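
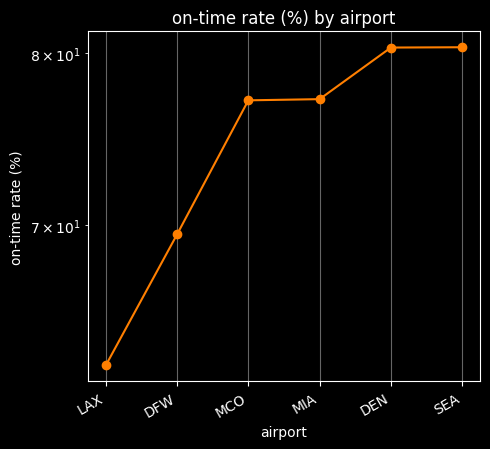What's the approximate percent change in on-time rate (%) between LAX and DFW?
LAX ≈ 62, DFW ≈ 70; (70 − 62) / 62 ≈ +12.9%.

≈ +12.9%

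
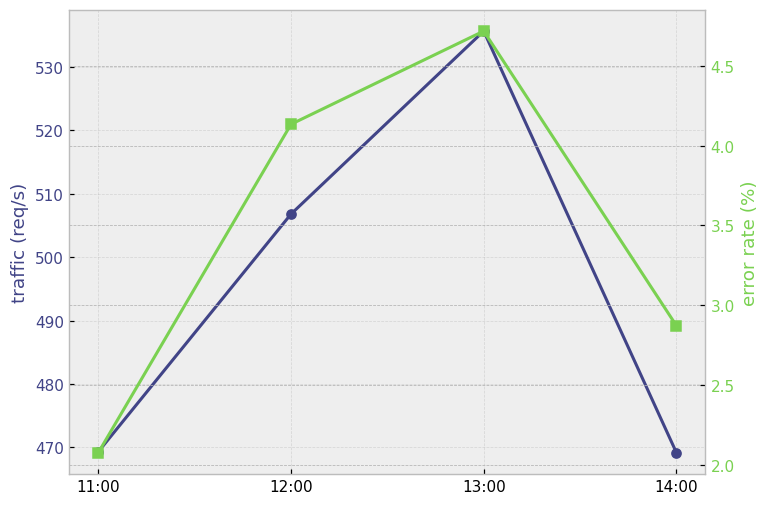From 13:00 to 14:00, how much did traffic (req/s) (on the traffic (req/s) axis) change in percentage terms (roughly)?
≈ -13%

13:00 ≈ 540, 14:00 ≈ 470; (470 − 540) / 540 ≈ -13%.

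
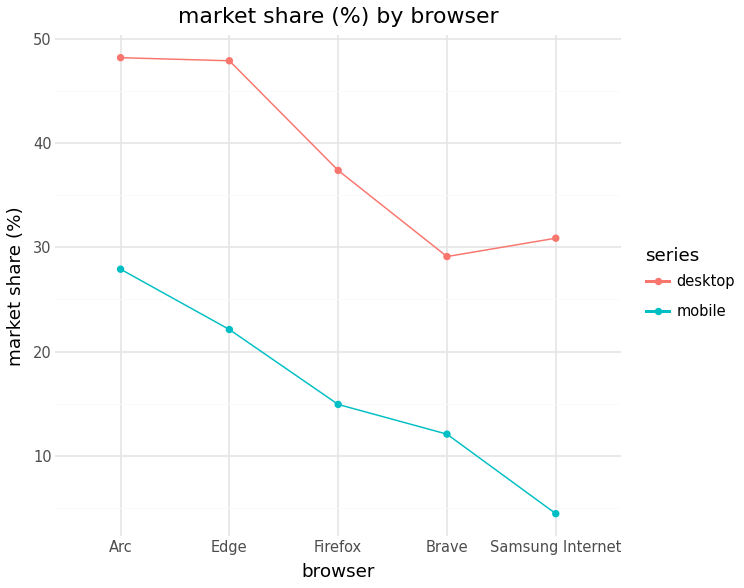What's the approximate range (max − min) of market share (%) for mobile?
≈ 25

Max Arc ≈ 30, min Samsung Internet ≈ 5; range ≈ 25.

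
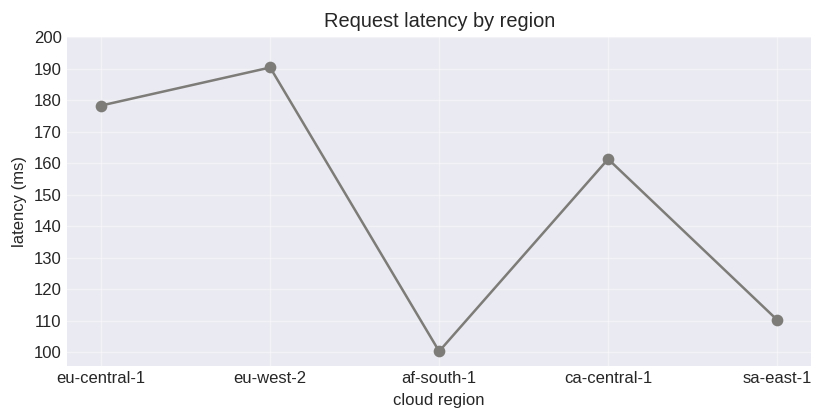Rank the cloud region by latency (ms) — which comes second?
eu-central-1

Top 3: eu-west-2 ≈ 190, eu-central-1 ≈ 180, ca-central-1 ≈ 160.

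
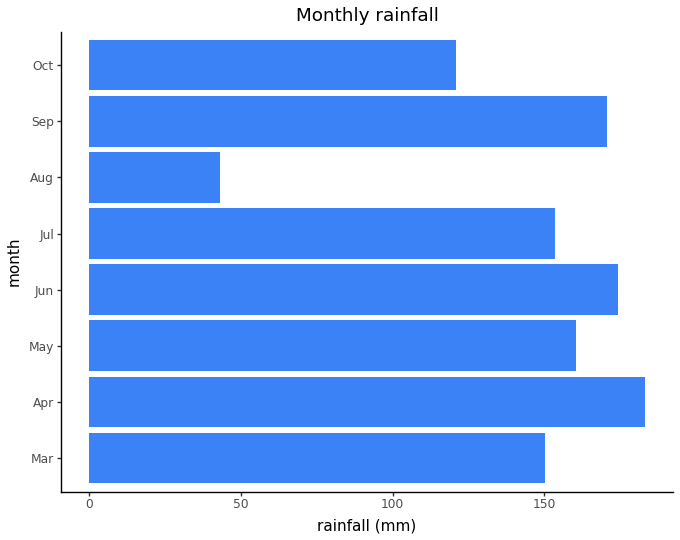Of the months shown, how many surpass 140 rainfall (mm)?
6

Above 140: Mar, Apr, May, Jun, Jul, Sep.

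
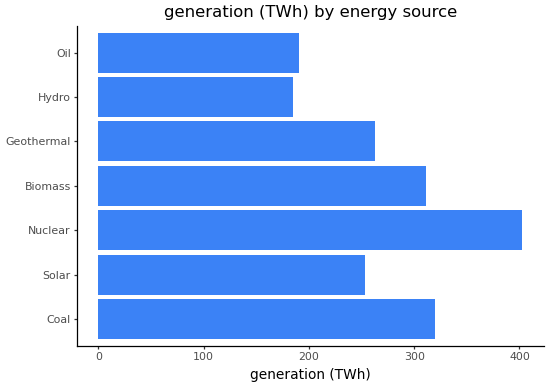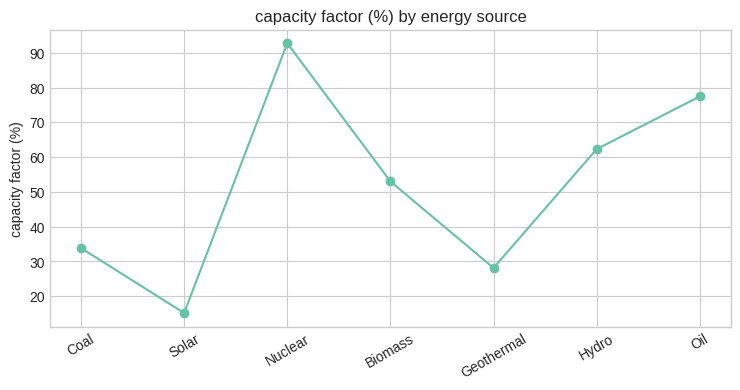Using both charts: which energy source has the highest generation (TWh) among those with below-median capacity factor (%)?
Coal

Chart 2 median capacity factor (%) ≈ 50; below-median energy sources: Coal, Solar, Geothermal. Among those, Coal has the highest generation (TWh) (≈ 300).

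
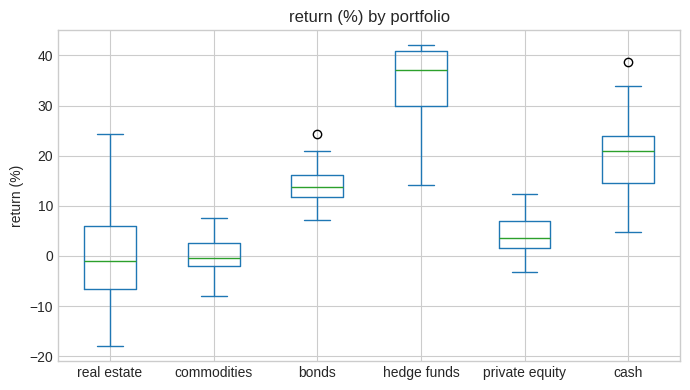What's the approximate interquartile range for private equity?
≈ 5

Q3 ≈ 5, Q1 ≈ 0; IQR ≈ 5.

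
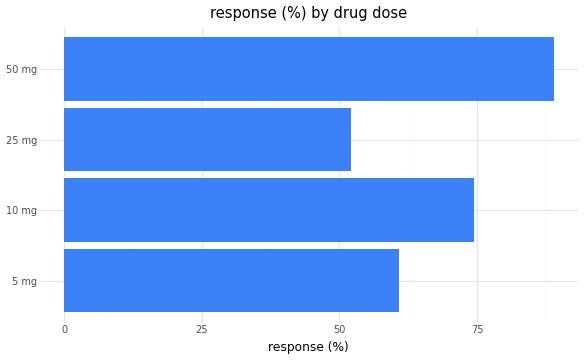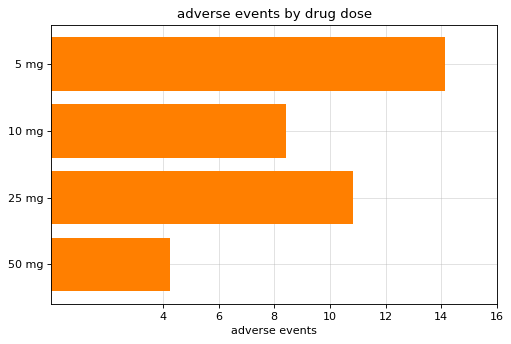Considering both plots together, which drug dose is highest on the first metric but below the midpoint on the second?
Chart 2 median adverse events ≈ 10; below-median drug doses: 10 mg, 50 mg. Among those, 50 mg has the highest response (%) (≈ 90).

50 mg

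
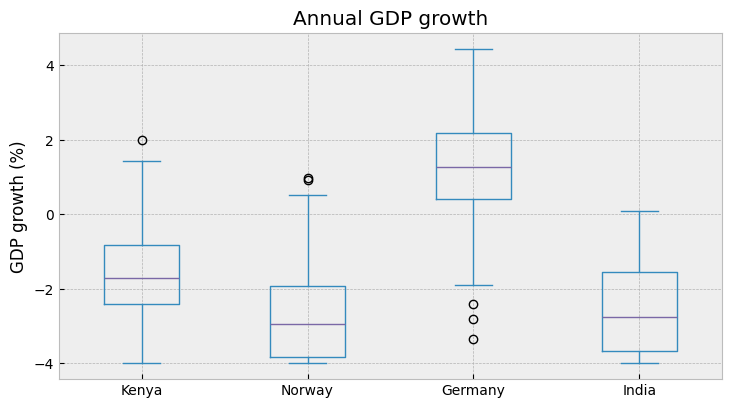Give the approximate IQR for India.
≈ 2.0

Q3 ≈ -1.5, Q1 ≈ -3.5; IQR ≈ 2.0.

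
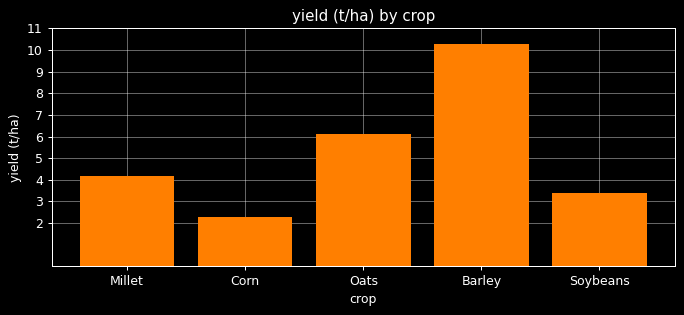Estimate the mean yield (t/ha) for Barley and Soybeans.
≈ 6

(10 + 3) / 2 ≈ 6.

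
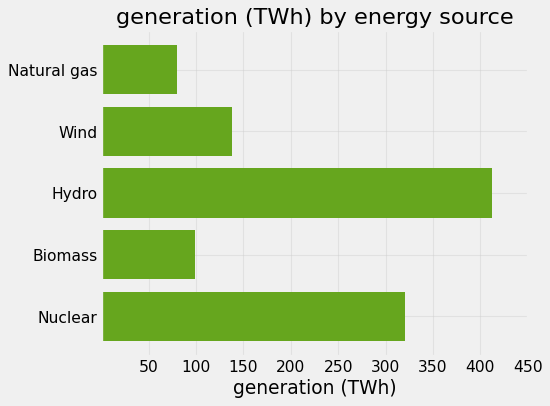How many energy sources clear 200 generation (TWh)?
2

Above 200: Hydro, Nuclear.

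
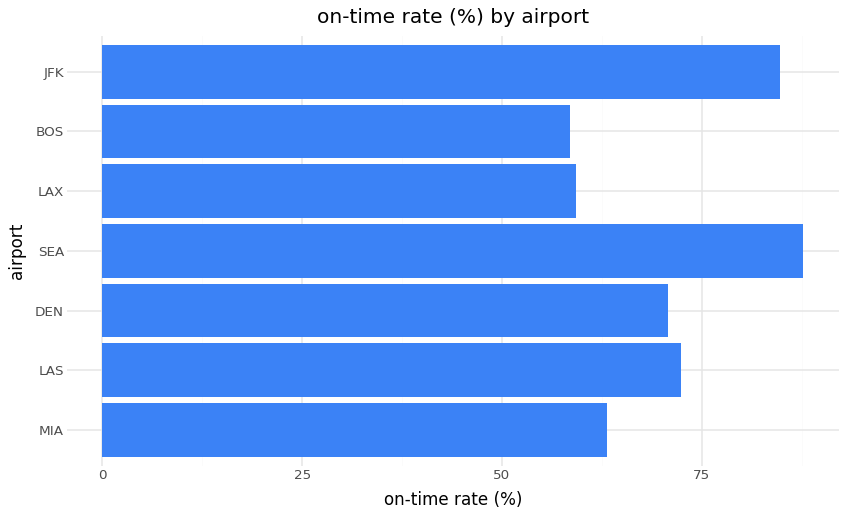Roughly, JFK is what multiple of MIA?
≈ 1.33×

JFK ≈ 80, MIA ≈ 60; 80/60 ≈ 1.33.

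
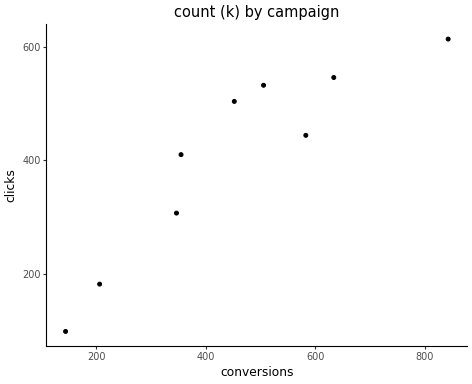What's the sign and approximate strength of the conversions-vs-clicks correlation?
positive, strong

Points are positively correlated; strong (|r| ≈ 0.9).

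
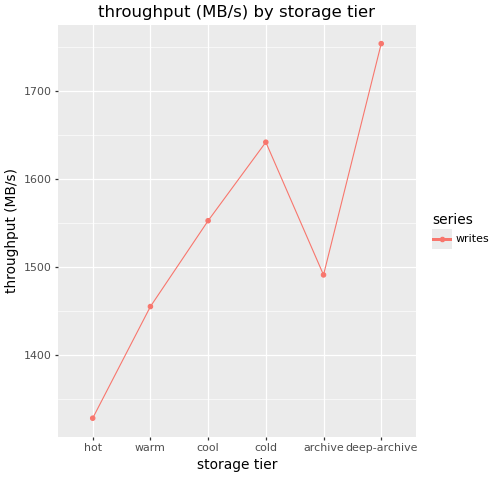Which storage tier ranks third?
Top 4: deep-archive ≈ 1750, cold ≈ 1650, cool ≈ 1550, archive ≈ 1500.

cool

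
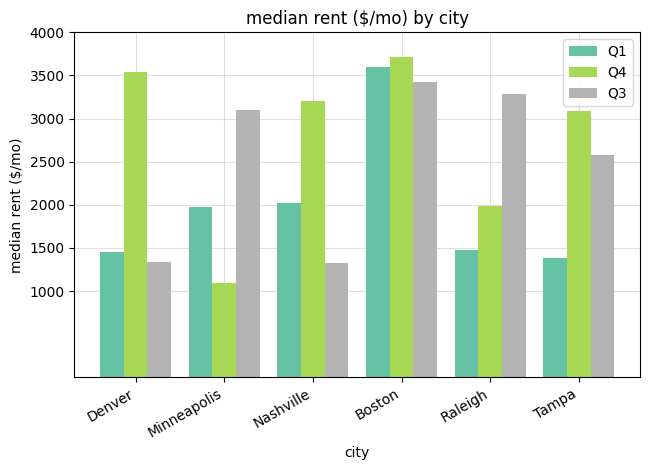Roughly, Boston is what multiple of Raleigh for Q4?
Boston ≈ 3500, Raleigh ≈ 2000; 3500/2000 ≈ 1.75.

≈ 1.75×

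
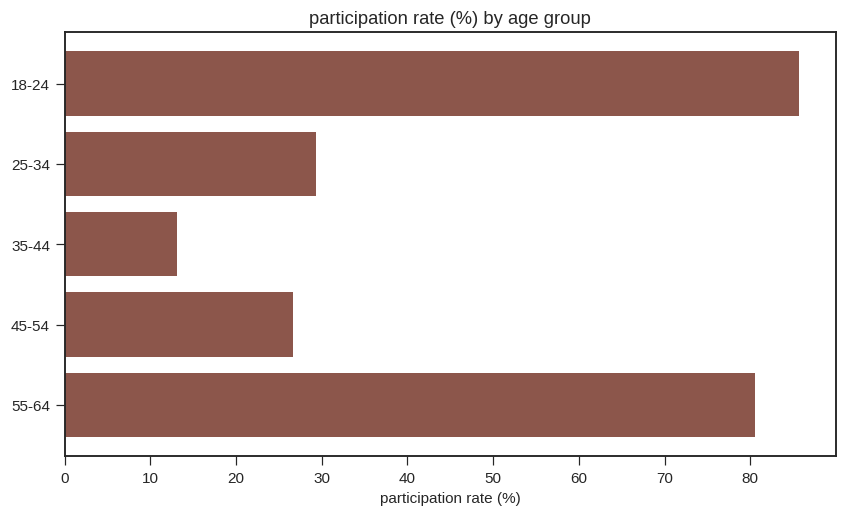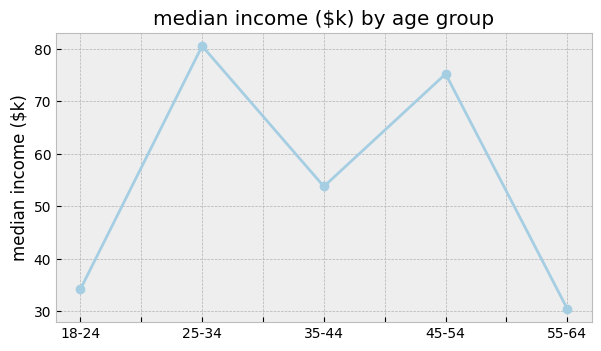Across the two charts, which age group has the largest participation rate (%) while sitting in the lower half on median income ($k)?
Chart 2 median median income ($k) ≈ 50; below-median age groups: 18-24, 55-64. Among those, 18-24 has the highest participation rate (%) (≈ 90).

18-24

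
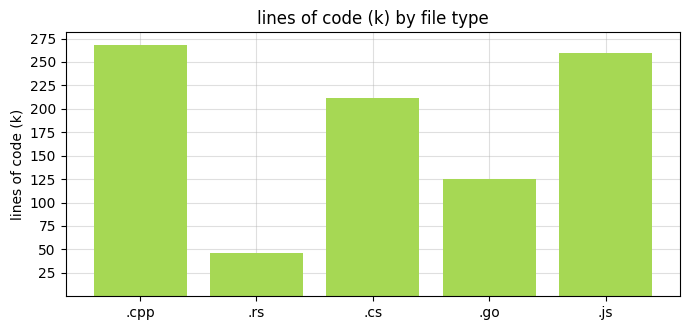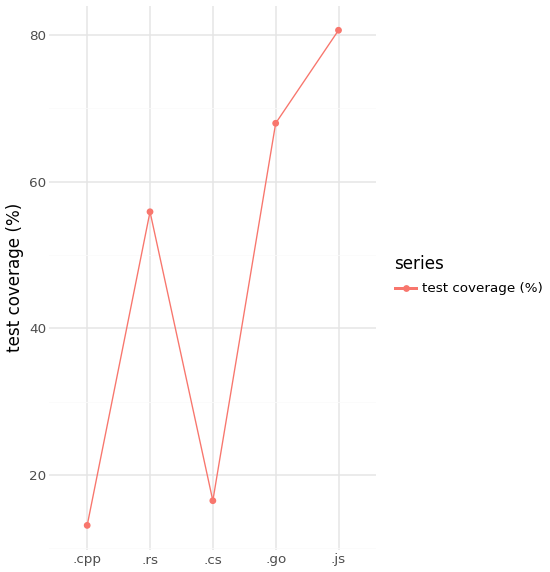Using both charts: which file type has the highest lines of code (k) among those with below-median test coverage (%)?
.cpp

Chart 2 median test coverage (%) ≈ 60; below-median file types: .cpp, .cs. Among those, .cpp has the highest lines of code (k) (≈ 275).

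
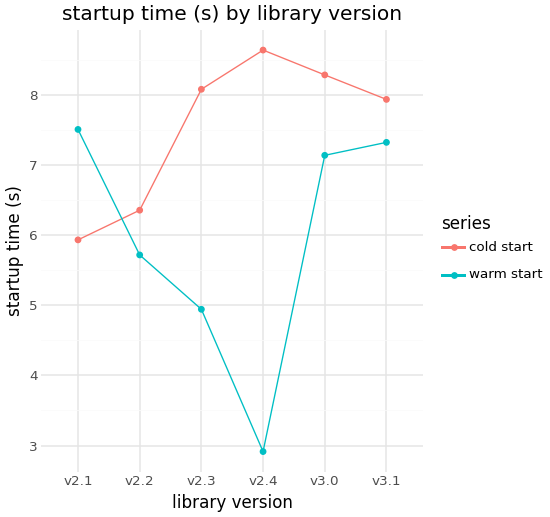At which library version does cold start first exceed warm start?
v2.2

v2.1: cold start ≈ 6.0 vs warm start ≈ 7.5 (not yet); v2.2: cold start ≈ 6.5 vs warm start ≈ 5.5 (first crossover).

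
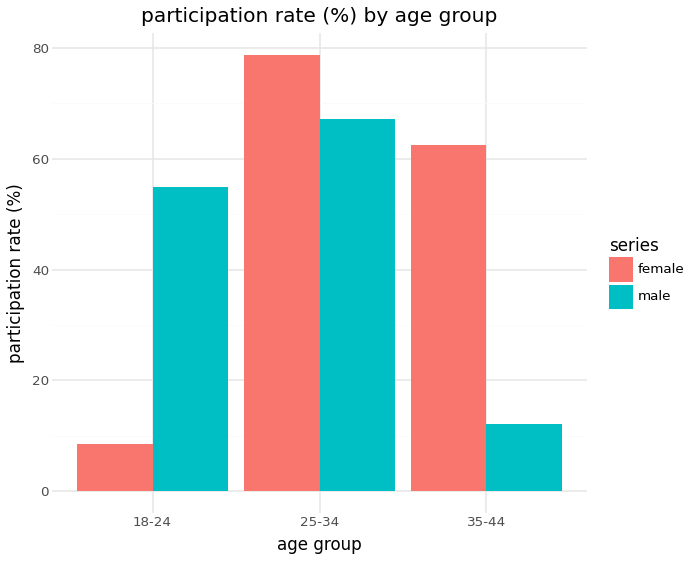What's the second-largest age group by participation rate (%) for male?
Top 3 for male: 25-34 ≈ 70, 18-24 ≈ 50, 35-44 ≈ 10.

18-24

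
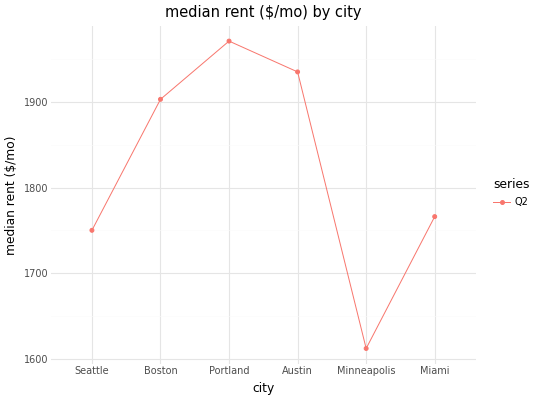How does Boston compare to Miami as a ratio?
≈ 1.09×

Boston ≈ 1900, Miami ≈ 1750; 1900/1750 ≈ 1.09.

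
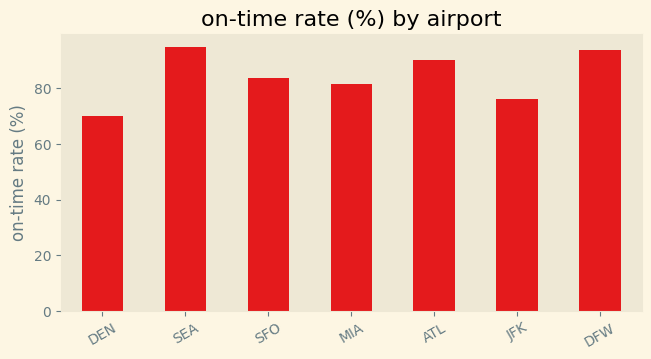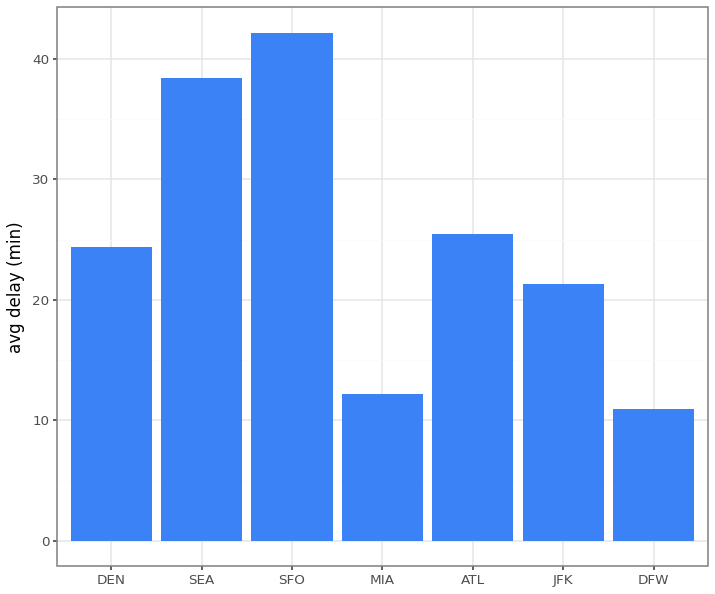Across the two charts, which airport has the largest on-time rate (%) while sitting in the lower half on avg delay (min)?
DFW

Chart 2 median avg delay (min) ≈ 25; below-median airports: MIA, JFK, DFW. Among those, DFW has the highest on-time rate (%) (≈ 90).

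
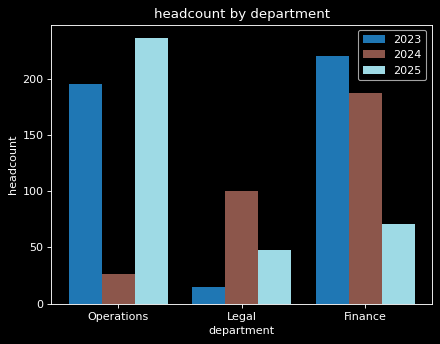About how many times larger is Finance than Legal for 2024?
Finance ≈ 180, Legal ≈ 100; 180/100 ≈ 1.8.

≈ 1.8×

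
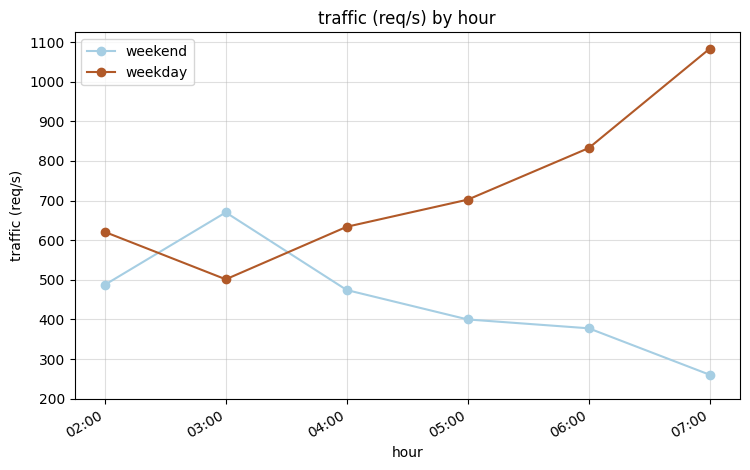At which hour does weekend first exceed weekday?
02:00: weekend ≈ 500 vs weekday ≈ 600 (not yet); 03:00: weekend ≈ 700 vs weekday ≈ 500 (first crossover).

03:00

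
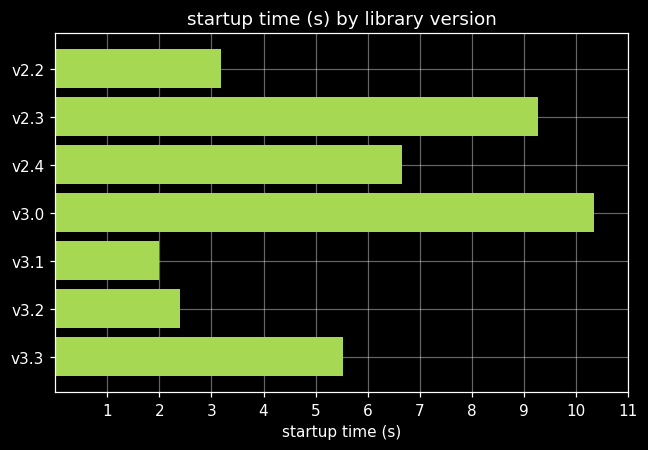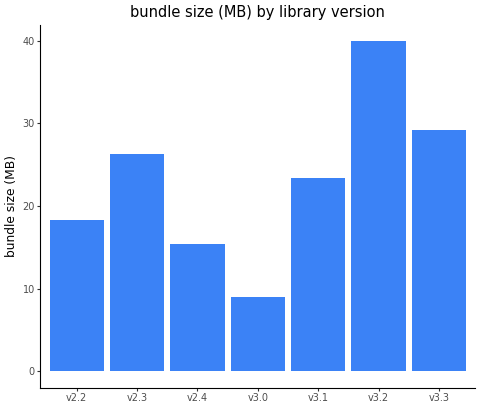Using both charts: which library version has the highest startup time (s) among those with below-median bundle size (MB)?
v3.0

Chart 2 median bundle size (MB) ≈ 25; below-median library versions: v2.2, v2.4, v3.0. Among those, v3.0 has the highest startup time (s) (≈ 10).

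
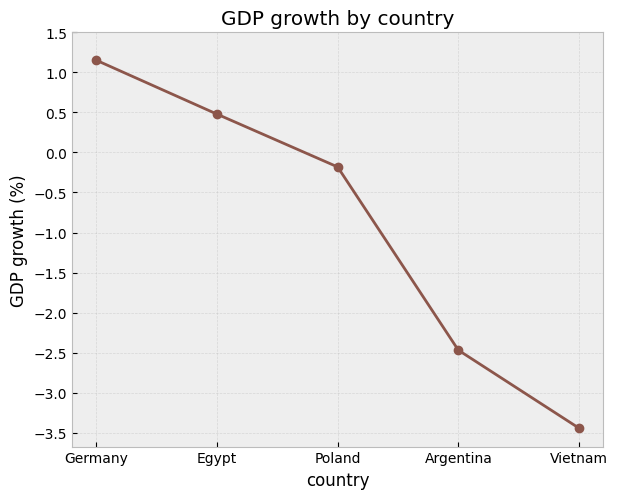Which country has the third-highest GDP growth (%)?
Top 4: Germany ≈ 1.0, Egypt ≈ 0.5, Poland ≈ 0.0, Argentina ≈ -2.5.

Poland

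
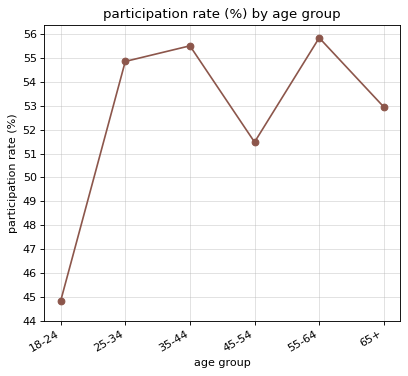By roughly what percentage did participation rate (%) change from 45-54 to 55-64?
≈ +9.8%

45-54 ≈ 51, 55-64 ≈ 56; (56 − 51) / 51 ≈ +9.8%.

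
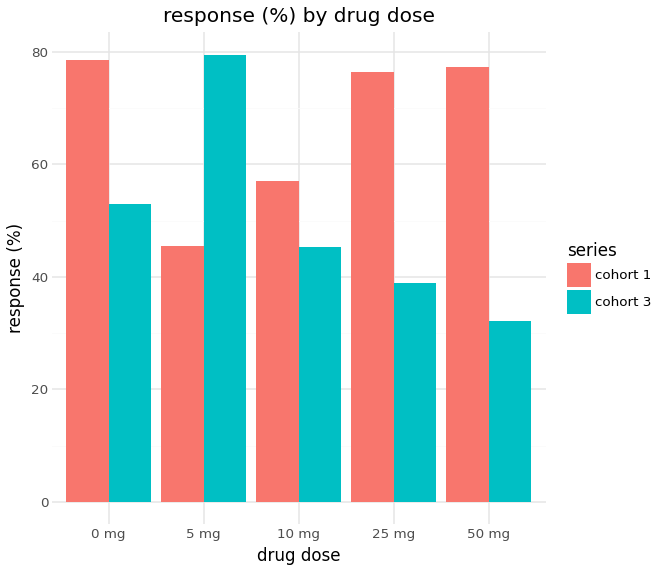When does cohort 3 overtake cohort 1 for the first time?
0 mg: cohort 3 ≈ 50 vs cohort 1 ≈ 80 (not yet); 5 mg: cohort 3 ≈ 80 vs cohort 1 ≈ 50 (first crossover).

5 mg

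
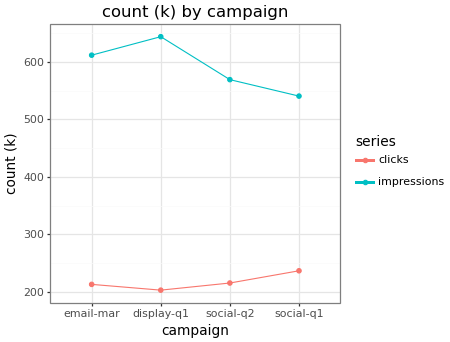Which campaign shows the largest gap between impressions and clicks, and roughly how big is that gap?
display-q1, ≈ 450 k

display-q1: impressions ≈ 650, clicks ≈ 200 → gap ≈ 450. Next-largest (email-mar) is only ≈ 400.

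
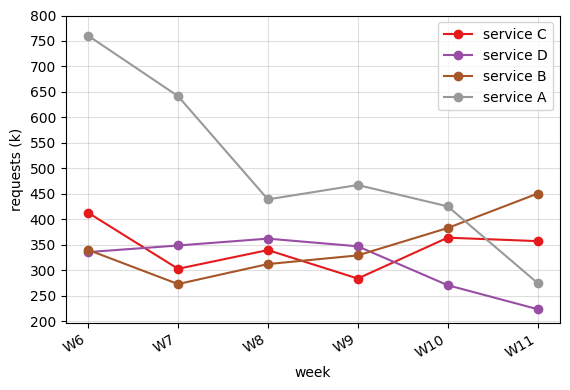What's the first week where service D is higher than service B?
W6: service D ≈ 350 vs service B ≈ 350 (not yet); W7: service D ≈ 350 vs service B ≈ 250 (first crossover).

W7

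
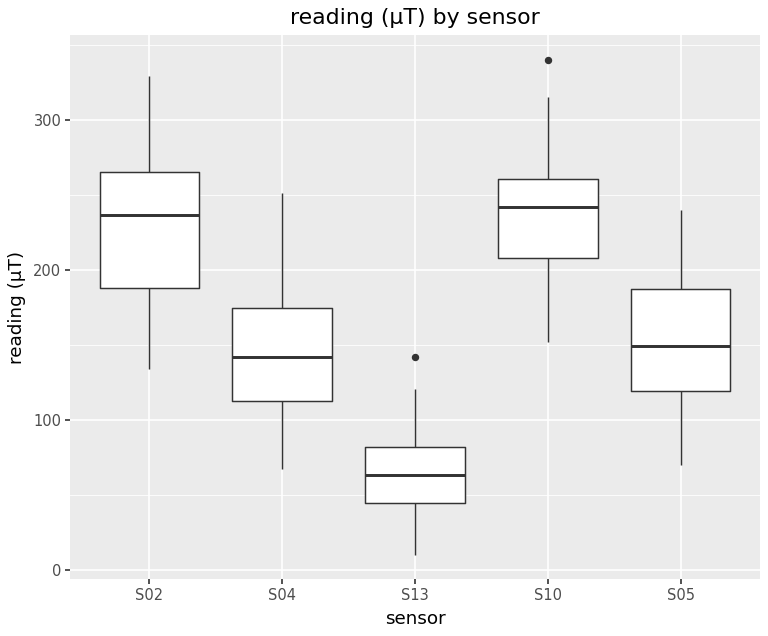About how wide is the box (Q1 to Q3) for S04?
≈ 60

Q3 ≈ 180, Q1 ≈ 120; IQR ≈ 60.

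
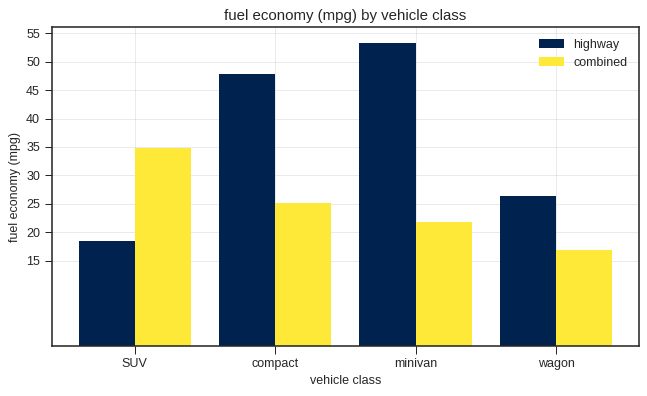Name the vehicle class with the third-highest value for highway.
Top 4 for highway: minivan ≈ 55, compact ≈ 50, wagon ≈ 25, SUV ≈ 20.

wagon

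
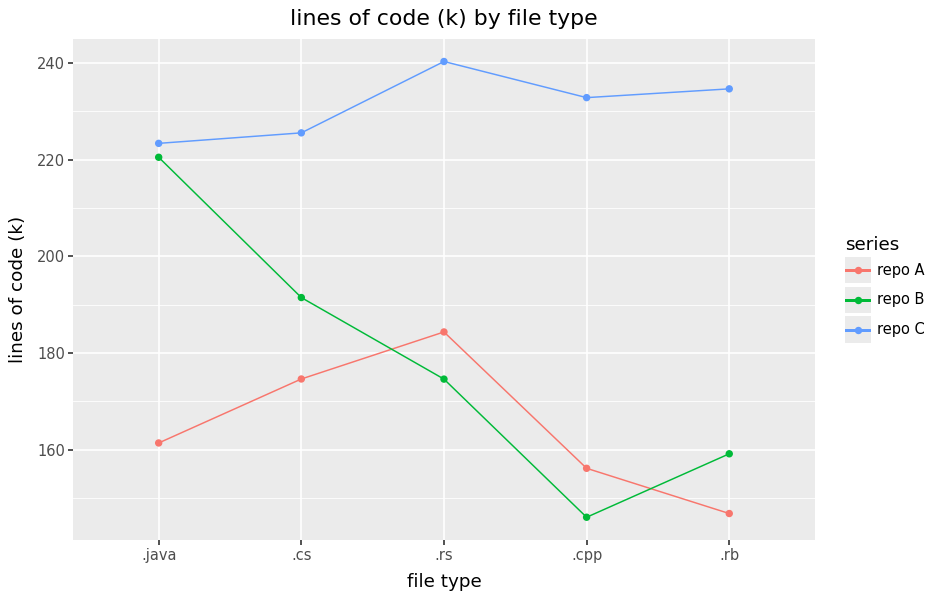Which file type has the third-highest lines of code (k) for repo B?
.rs

Top 4 for repo B: .java ≈ 220, .cs ≈ 190, .rs ≈ 170, .rb ≈ 160.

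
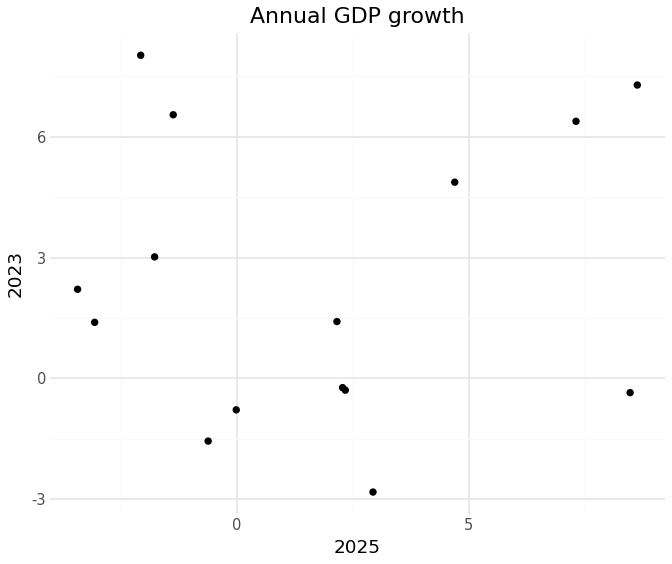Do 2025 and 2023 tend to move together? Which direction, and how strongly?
no clear correlation

Points are roughly uncorrelated; weak (|r| ≈ 0.1).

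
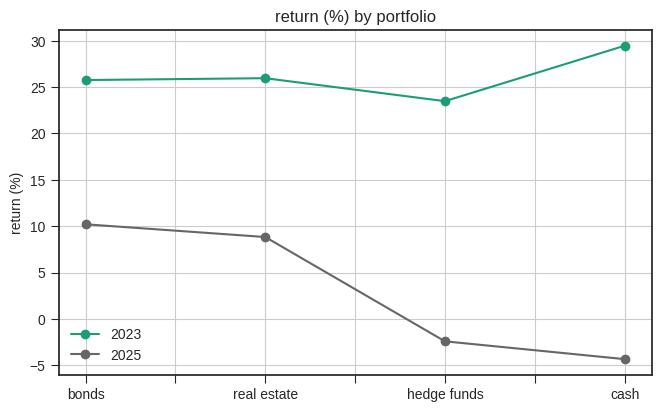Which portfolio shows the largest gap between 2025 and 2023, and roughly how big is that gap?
cash: 2025 ≈ -5, 2023 ≈ 30 → gap ≈ 35. Next-largest (hedge funds) is only ≈ 25.

cash, ≈ 35 %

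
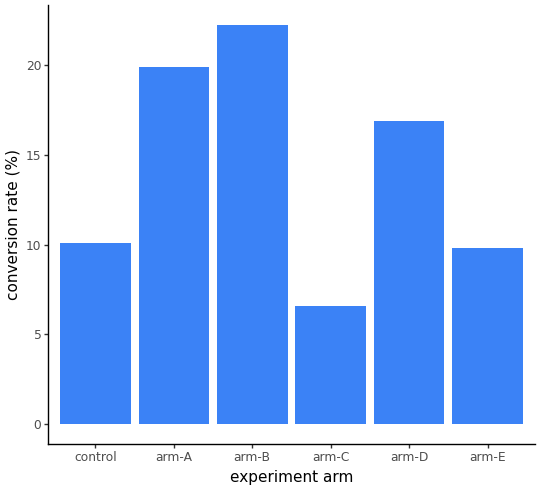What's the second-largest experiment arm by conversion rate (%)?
Top 3: arm-B ≈ 22, arm-A ≈ 20, arm-D ≈ 16.

arm-A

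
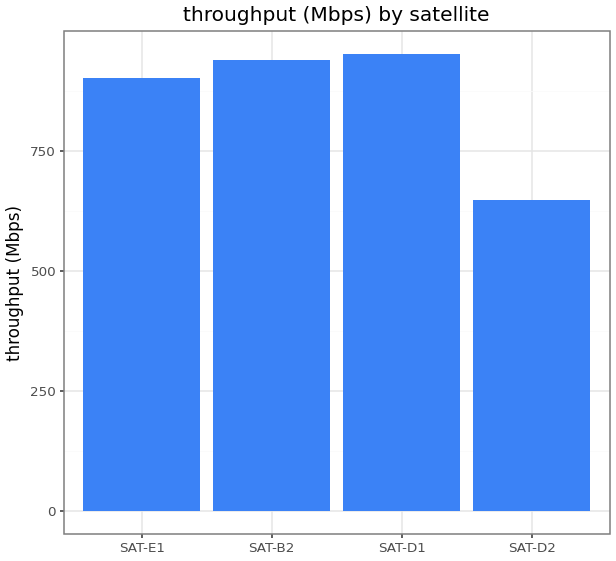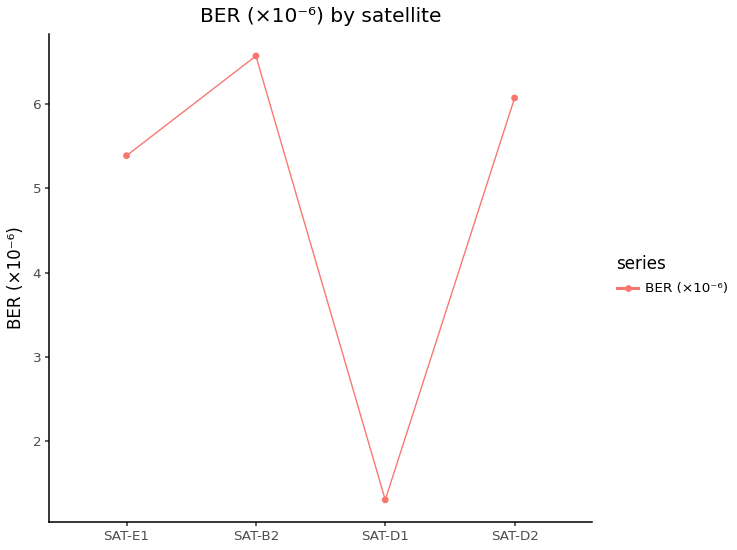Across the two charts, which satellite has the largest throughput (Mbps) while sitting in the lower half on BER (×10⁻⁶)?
SAT-D1

Chart 2 median BER (×10⁻⁶) ≈ 6; below-median satellites: SAT-E1, SAT-D1. Among those, SAT-D1 has the highest throughput (Mbps) (≈ 1000).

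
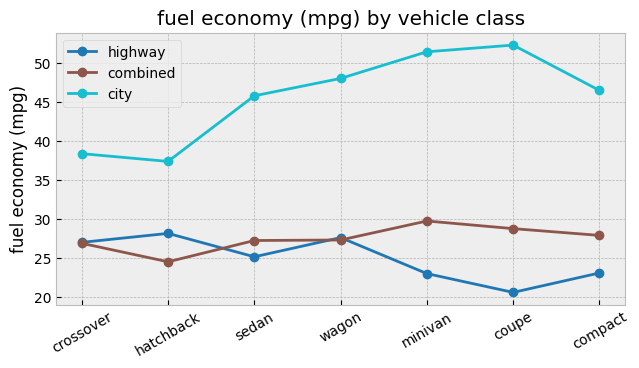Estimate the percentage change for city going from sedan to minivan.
sedan ≈ 45, minivan ≈ 50; (50 − 45) / 45 ≈ +11.1%.

≈ +11.1%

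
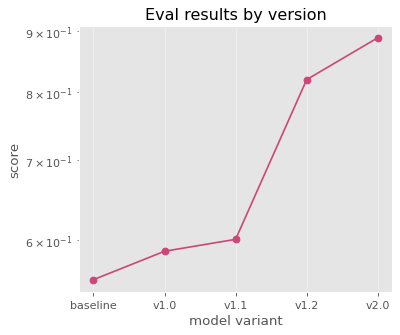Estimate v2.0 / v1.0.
v2.0 ≈ 0.90, v1.0 ≈ 0.60; 0.90/0.60 ≈ 1.5.

≈ 1.5×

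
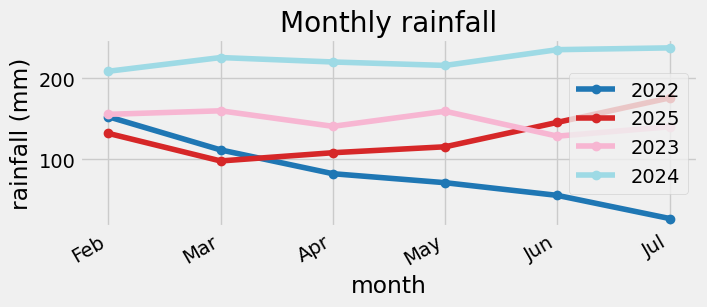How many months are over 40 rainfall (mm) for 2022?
Above 40: Feb, Mar, Apr, May, Jun.

5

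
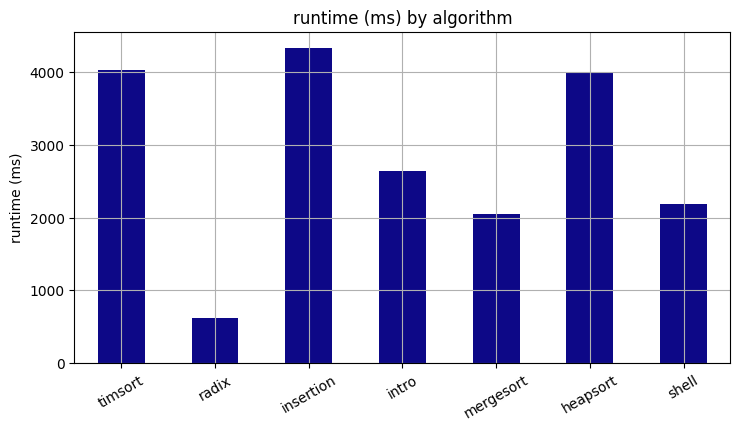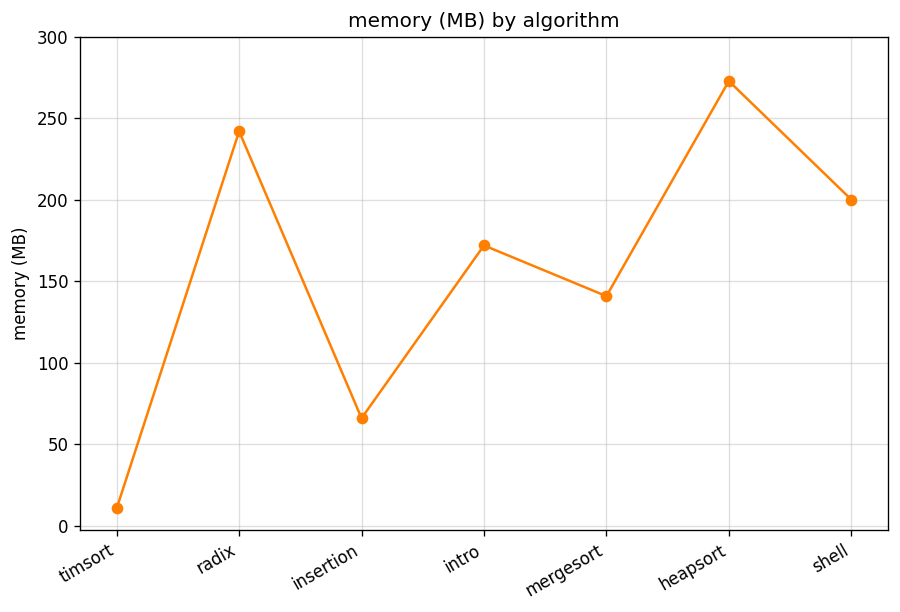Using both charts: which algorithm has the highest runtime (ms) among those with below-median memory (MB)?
insertion

Chart 2 median memory (MB) ≈ 150; below-median algorithms: timsort, insertion, mergesort. Among those, insertion has the highest runtime (ms) (≈ 4500).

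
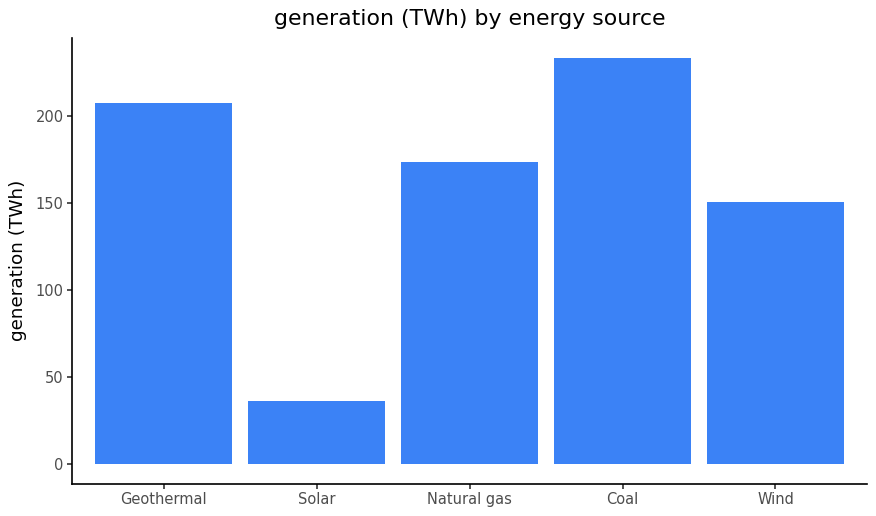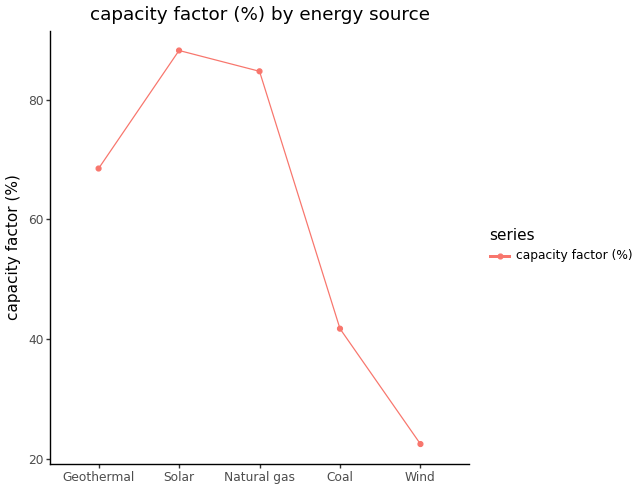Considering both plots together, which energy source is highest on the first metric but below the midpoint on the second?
Coal

Chart 2 median capacity factor (%) ≈ 70; below-median energy sources: Coal, Wind. Among those, Coal has the highest generation (TWh) (≈ 225).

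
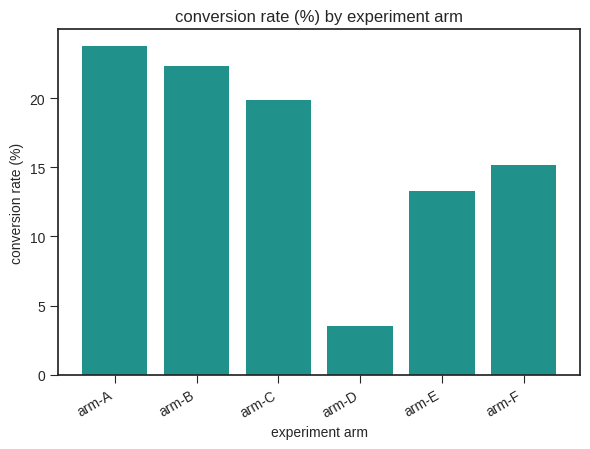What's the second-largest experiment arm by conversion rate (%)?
Top 3: arm-A ≈ 24, arm-B ≈ 22, arm-C ≈ 20.

arm-B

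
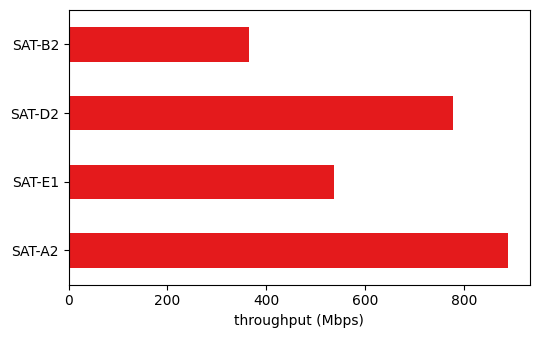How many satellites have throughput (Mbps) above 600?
Above 600: SAT-A2, SAT-D2.

2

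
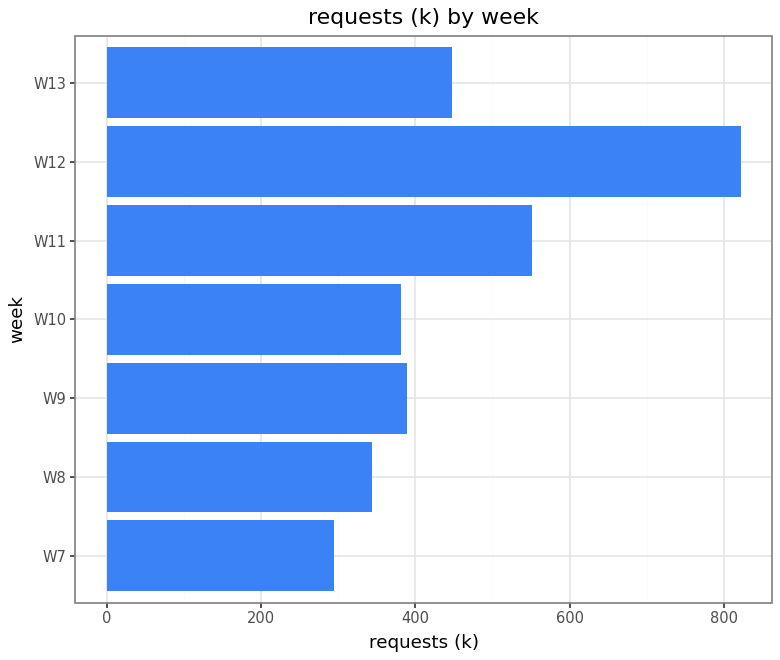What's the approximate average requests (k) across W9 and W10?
≈ 400

(400 + 400) / 2 ≈ 400.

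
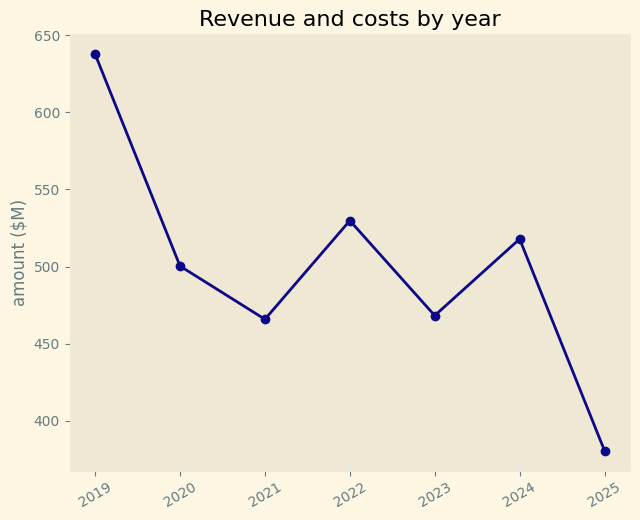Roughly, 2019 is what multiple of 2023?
2019 ≈ 650, 2023 ≈ 475; 650/475 ≈ 1.37.

≈ 1.37×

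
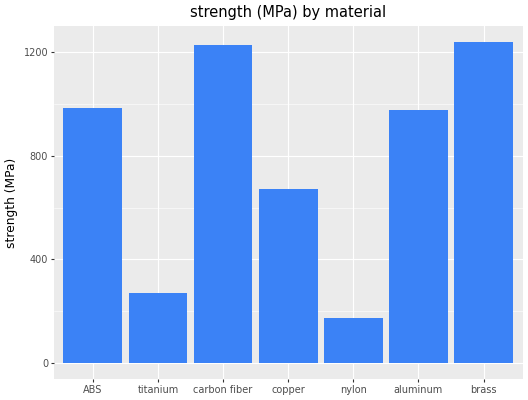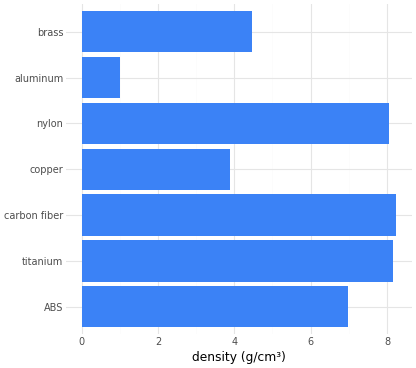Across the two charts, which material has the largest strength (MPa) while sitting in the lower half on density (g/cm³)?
brass

Chart 2 median density (g/cm³) ≈ 7; below-median materials: copper, aluminum, brass. Among those, brass has the highest strength (MPa) (≈ 1200).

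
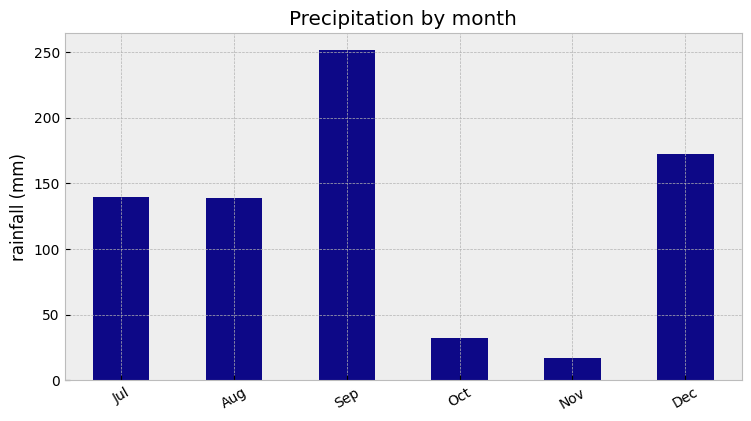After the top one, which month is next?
Dec

Top 3: Sep ≈ 250, Dec ≈ 175, Jul ≈ 150.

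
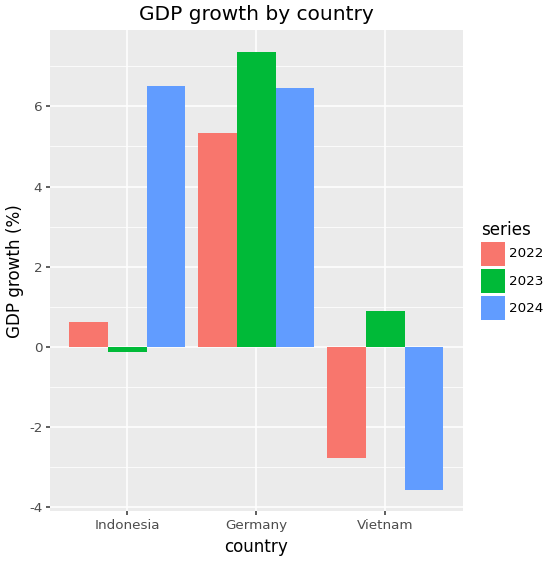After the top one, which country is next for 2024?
Top 3 for 2024: Indonesia ≈ 7, Germany ≈ 6, Vietnam ≈ -4.

Germany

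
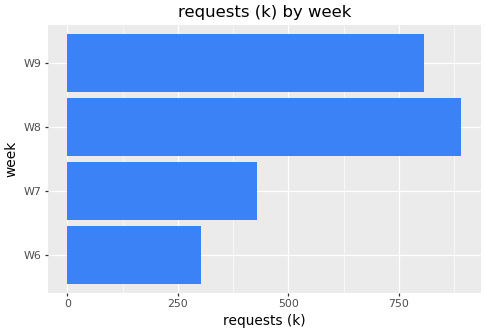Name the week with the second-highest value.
Top 3: W8 ≈ 900, W9 ≈ 800, W7 ≈ 400.

W9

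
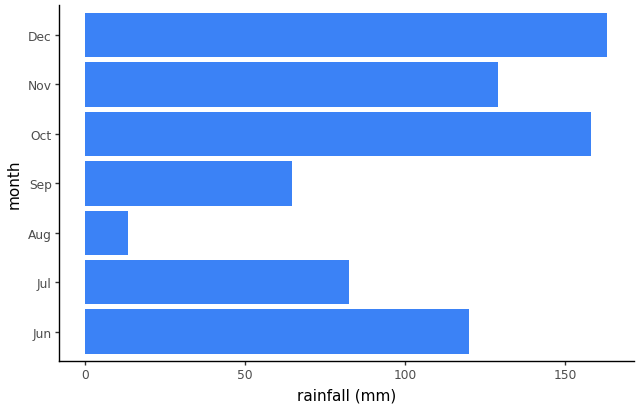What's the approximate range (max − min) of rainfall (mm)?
Max Dec ≈ 160, min Aug ≈ 20; range ≈ 140.

≈ 140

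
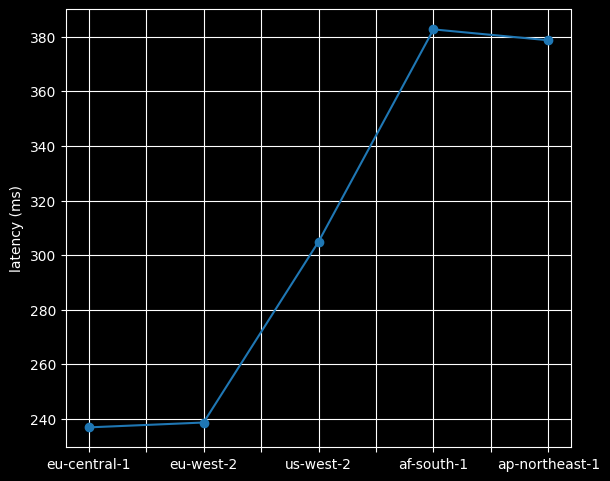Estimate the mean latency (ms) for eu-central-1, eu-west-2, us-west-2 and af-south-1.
≈ 290

(240 + 240 + 300 + 380) / 4 ≈ 290.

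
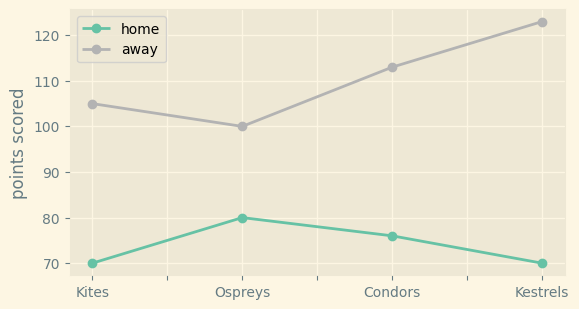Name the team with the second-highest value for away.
Condors

Top 3 for away: Kestrels ≈ 125, Condors ≈ 115, Kites ≈ 105.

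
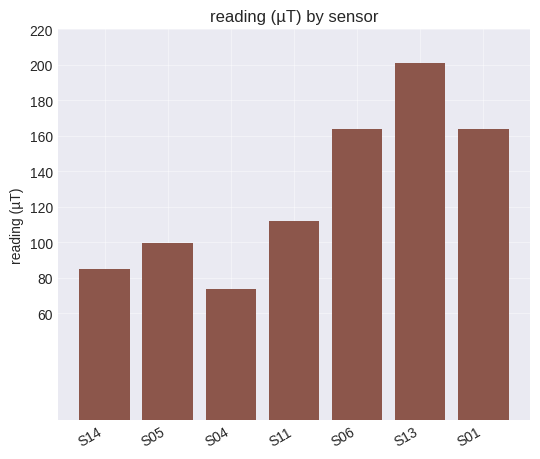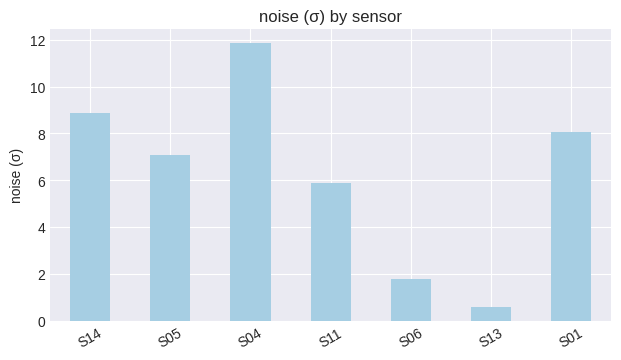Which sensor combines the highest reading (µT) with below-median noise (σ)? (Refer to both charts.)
Chart 2 median noise (σ) ≈ 8; below-median sensors: S11, S06, S13. Among those, S13 has the highest reading (µT) (≈ 200).

S13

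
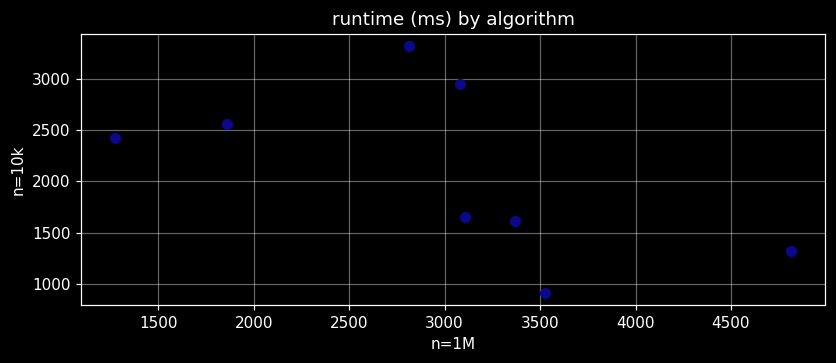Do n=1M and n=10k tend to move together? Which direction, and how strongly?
Points are negatively correlated; moderate (|r| ≈ 0.6).

negative, moderate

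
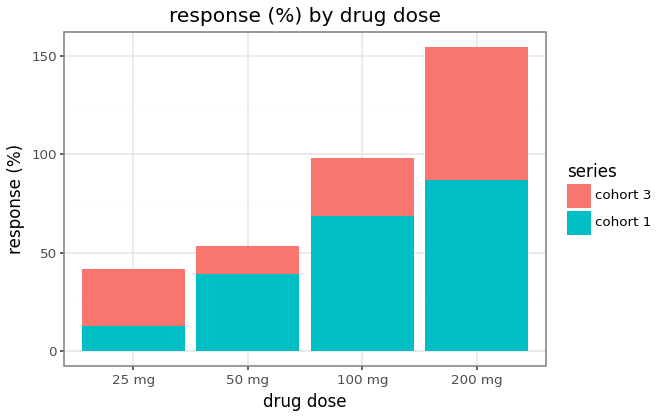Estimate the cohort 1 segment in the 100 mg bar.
≈ 60

cohort 1 top ≈ 60, bottom ≈ 0; segment ≈ 60.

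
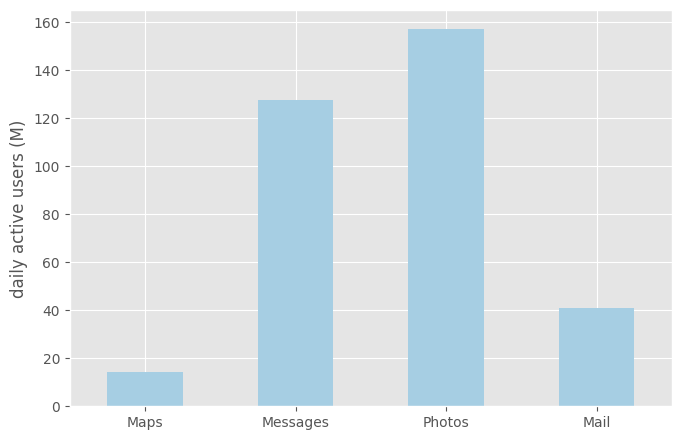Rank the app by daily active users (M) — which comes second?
Messages

Top 3: Photos ≈ 160, Messages ≈ 120, Mail ≈ 40.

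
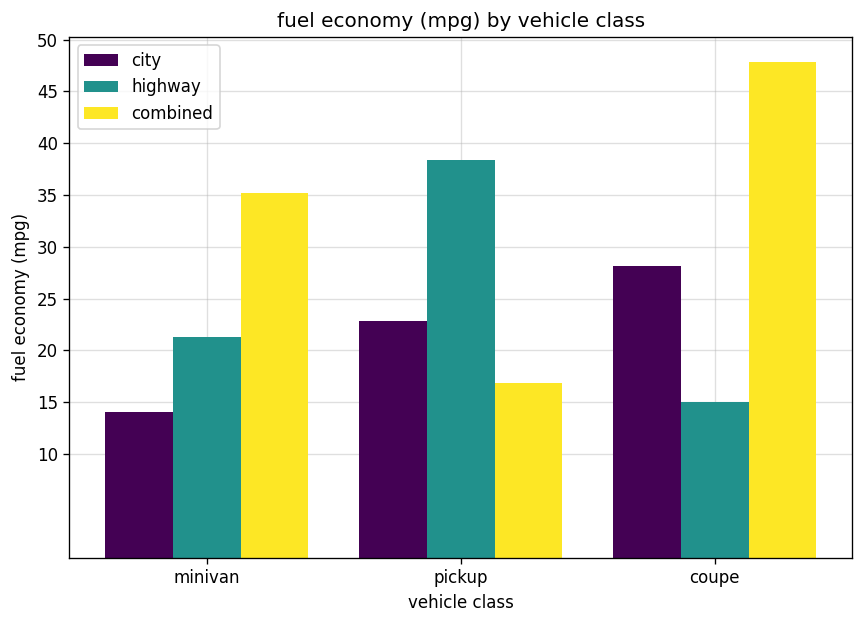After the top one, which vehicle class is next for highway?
Top 3 for highway: pickup ≈ 40, minivan ≈ 20, coupe ≈ 15.

minivan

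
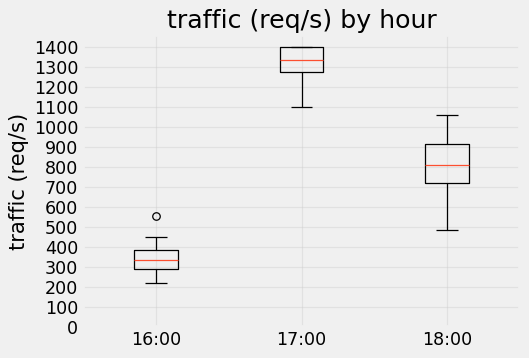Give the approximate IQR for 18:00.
≈ 200

Q3 ≈ 900, Q1 ≈ 700; IQR ≈ 200.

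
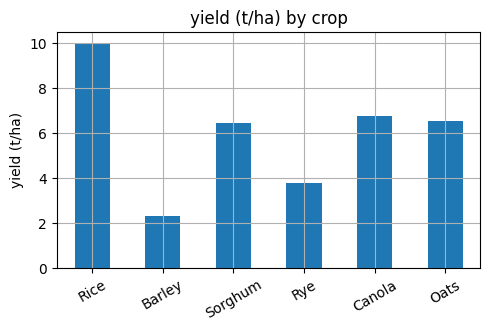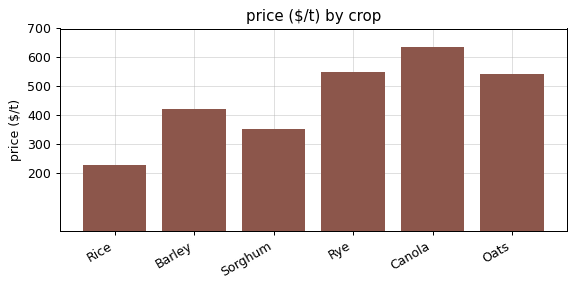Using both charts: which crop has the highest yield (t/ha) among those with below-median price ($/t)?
Chart 2 median price ($/t) ≈ 500; below-median crops: Rice, Barley, Sorghum. Among those, Rice has the highest yield (t/ha) (≈ 10).

Rice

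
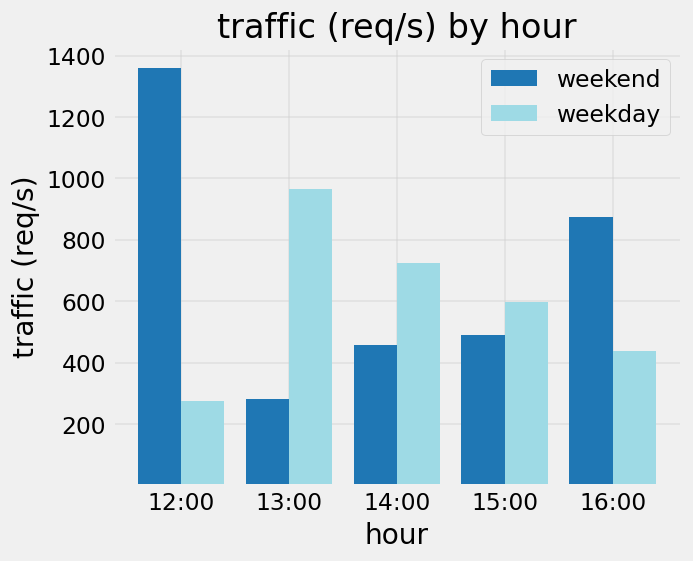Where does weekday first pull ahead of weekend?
12:00: weekday ≈ 200 vs weekend ≈ 1400 (not yet); 13:00: weekday ≈ 1000 vs weekend ≈ 200 (first crossover).

13:00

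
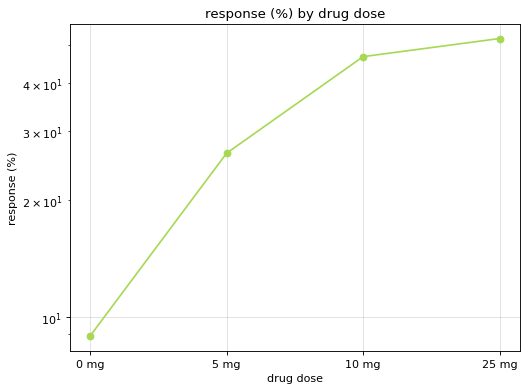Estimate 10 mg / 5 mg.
10 mg ≈ 45, 5 mg ≈ 25; 45/25 ≈ 1.8.

≈ 1.8×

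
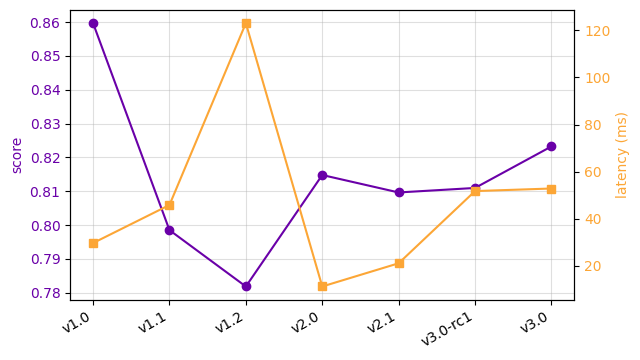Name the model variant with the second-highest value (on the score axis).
v3.0

Top 3 (on the score axis): v1.0 ≈ 0.86, v3.0 ≈ 0.82, v2.0 ≈ 0.81.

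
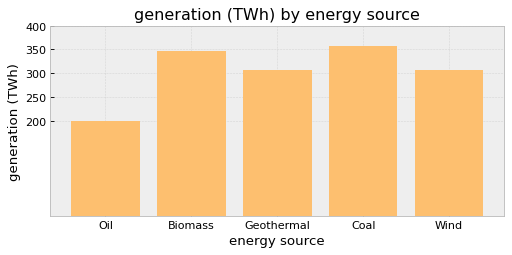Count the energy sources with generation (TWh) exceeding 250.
4

Above 250: Biomass, Geothermal, Coal, Wind.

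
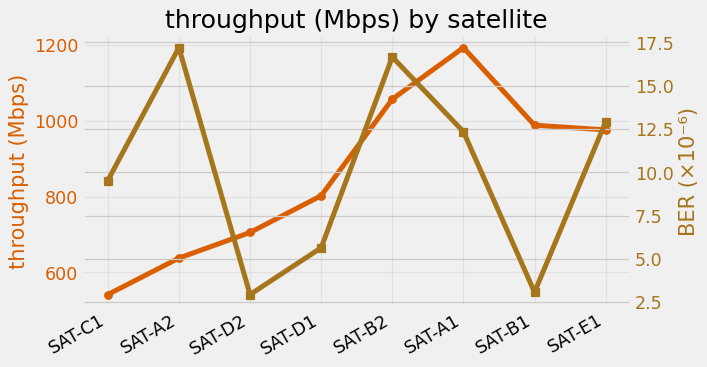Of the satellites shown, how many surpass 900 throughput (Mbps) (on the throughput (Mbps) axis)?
4

Above 900: SAT-B2, SAT-A1, SAT-B1, SAT-E1.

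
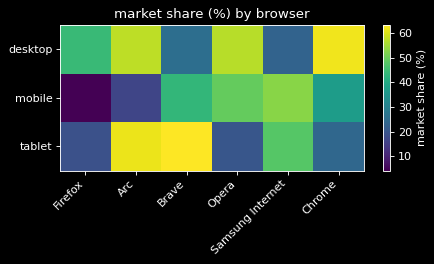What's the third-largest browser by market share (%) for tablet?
Top 4 for tablet: Brave ≈ 65, Arc ≈ 60, Samsung Internet ≈ 50, Chrome ≈ 25.

Samsung Internet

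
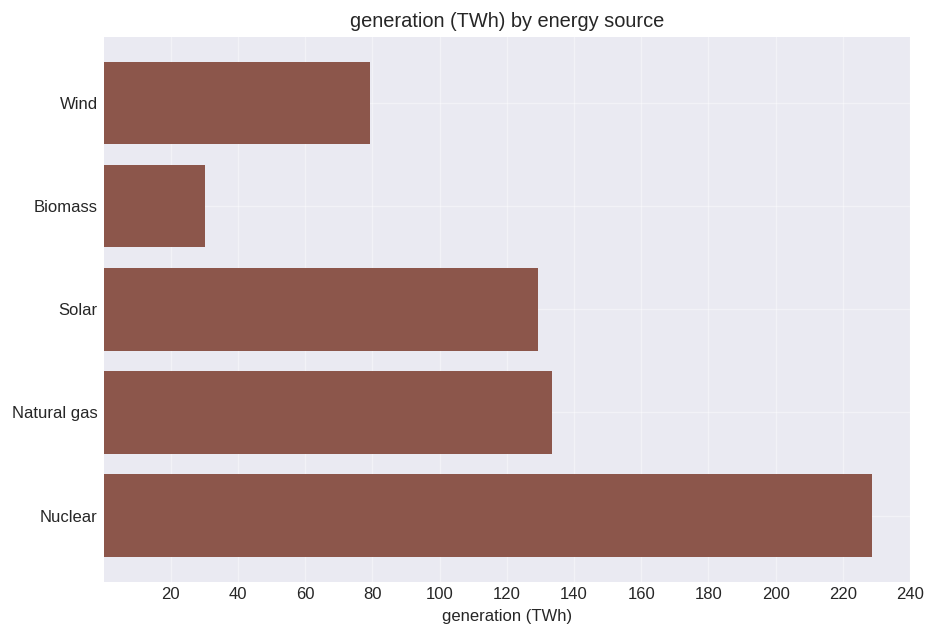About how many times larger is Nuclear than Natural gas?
≈ 1.57×

Nuclear ≈ 220, Natural gas ≈ 140; 220/140 ≈ 1.57.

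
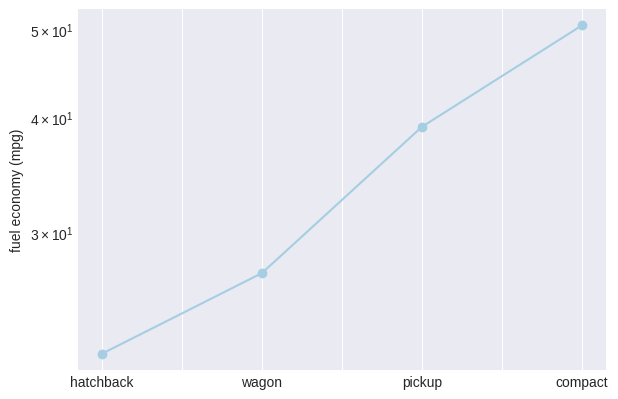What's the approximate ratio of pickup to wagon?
≈ 1.6×

pickup ≈ 40, wagon ≈ 25; 40/25 ≈ 1.6.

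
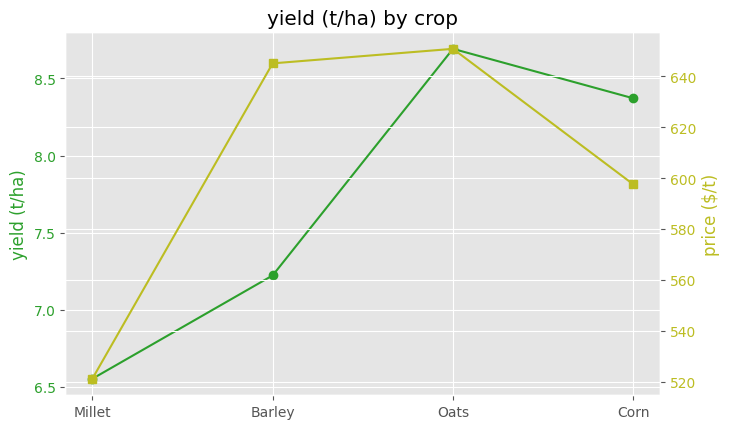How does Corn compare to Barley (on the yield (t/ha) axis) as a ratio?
Corn ≈ 8.4, Barley ≈ 7.2; 8.4/7.2 ≈ 1.17.

≈ 1.17×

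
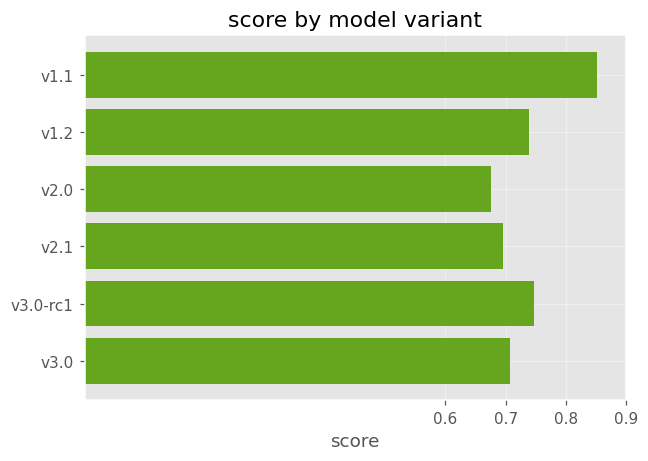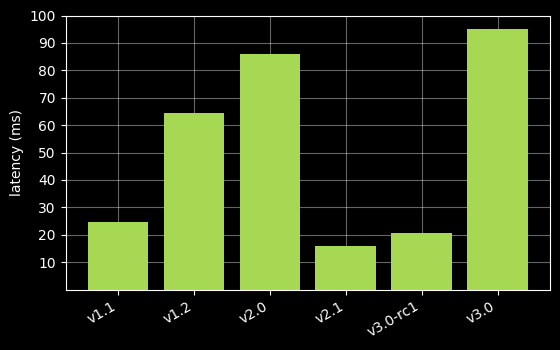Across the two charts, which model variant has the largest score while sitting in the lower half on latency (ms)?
v1.1

Chart 2 median latency (ms) ≈ 40; below-median model variants: v1.1, v2.1, v3.0-rc1. Among those, v1.1 has the highest score (≈ 0.9).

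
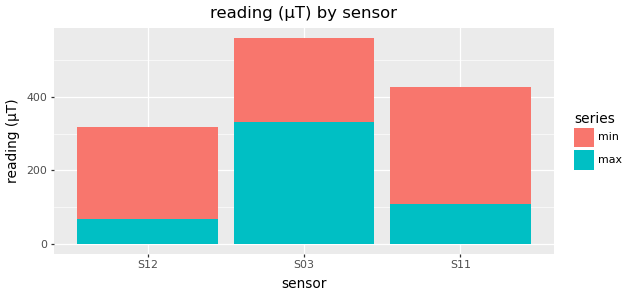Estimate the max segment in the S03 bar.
≈ 350

max top ≈ 350, bottom ≈ 0; segment ≈ 350.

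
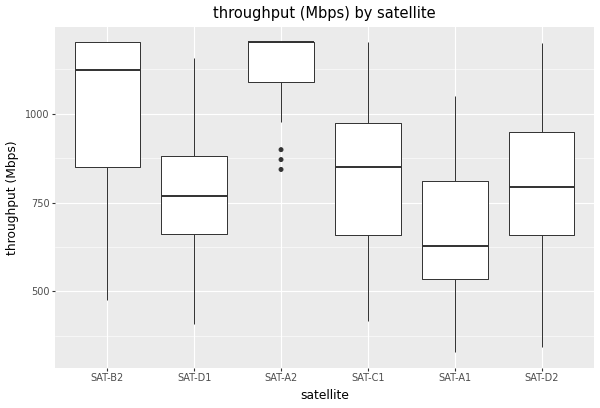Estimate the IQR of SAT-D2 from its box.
Q3 ≈ 950, Q1 ≈ 650; IQR ≈ 300.

≈ 300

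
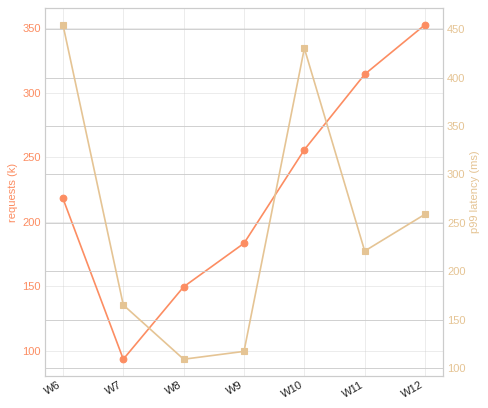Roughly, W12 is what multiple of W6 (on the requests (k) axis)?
W12 ≈ 350, W6 ≈ 225; 350/225 ≈ 1.56.

≈ 1.56×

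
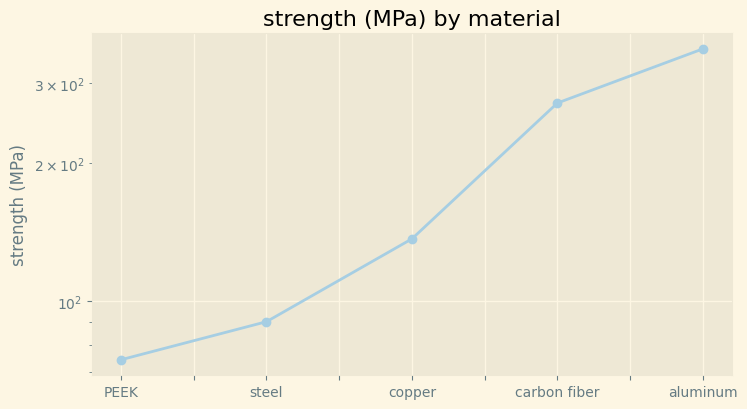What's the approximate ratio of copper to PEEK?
≈ 1.67×

copper ≈ 125, PEEK ≈ 75; 125/75 ≈ 1.67.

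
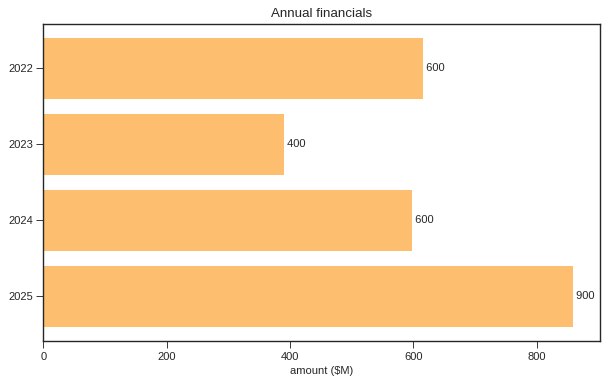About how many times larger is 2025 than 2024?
2025 ≈ 900, 2024 ≈ 600; 900/600 ≈ 1.5.

≈ 1.5×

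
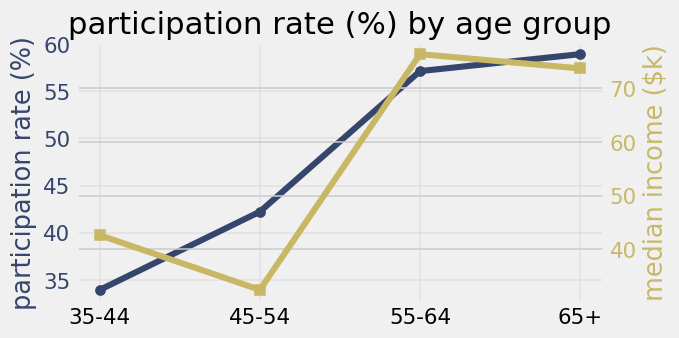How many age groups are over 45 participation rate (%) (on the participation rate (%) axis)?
Above 45: 55-64, 65+.

2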